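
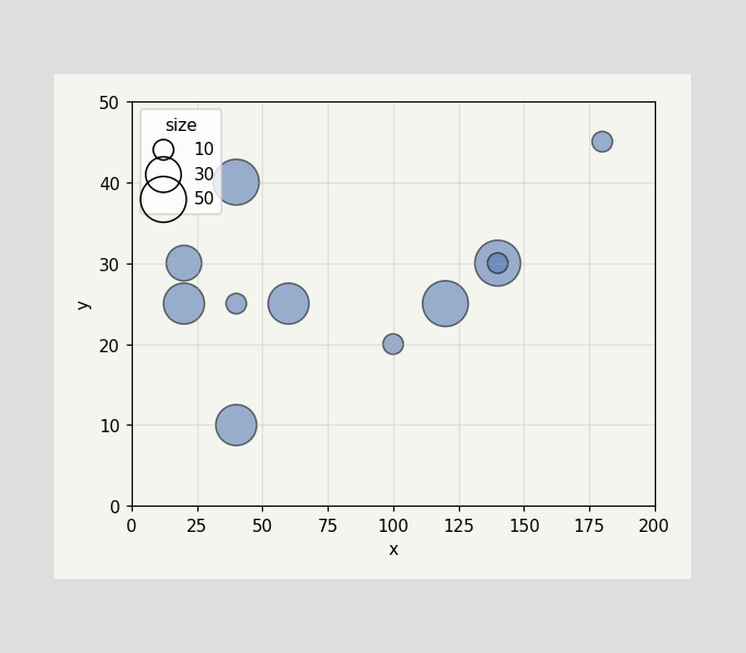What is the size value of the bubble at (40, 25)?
10

Matching the bubble at (40, 25) against the size legend gives 10.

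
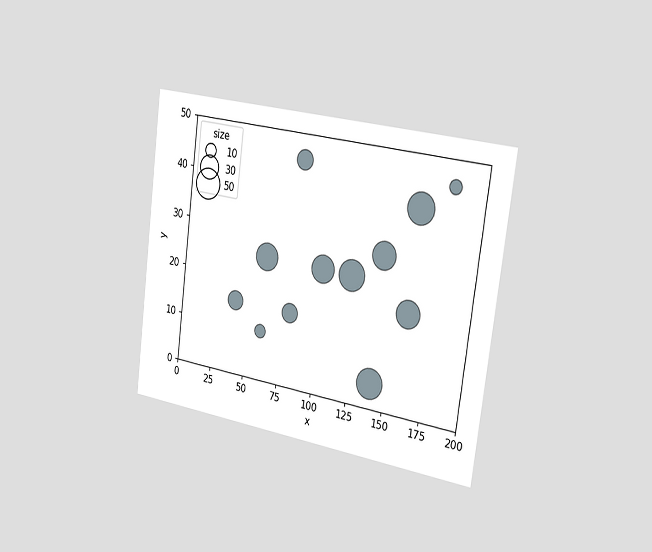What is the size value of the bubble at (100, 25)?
40

The chart is tilted about 7° clockwise and viewed slightly from the right. Matching the bubble at (100, 25) against the size legend gives 40.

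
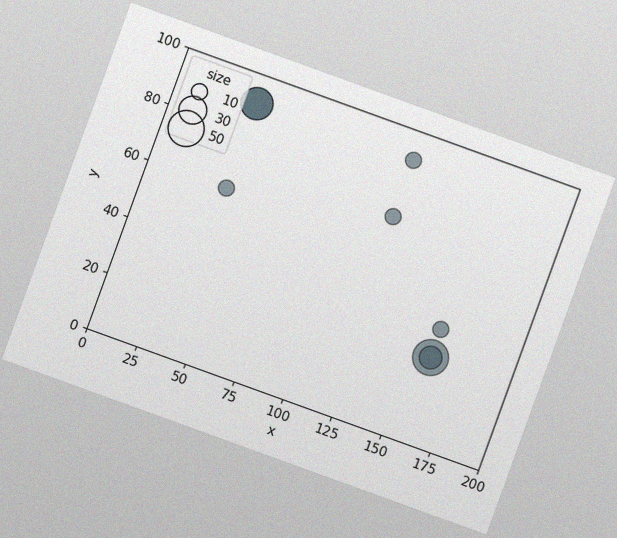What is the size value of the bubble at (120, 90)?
10

The chart is tilted about 20° clockwise, with some photo noise. Matching the bubble at (120, 90) against the size legend gives 10.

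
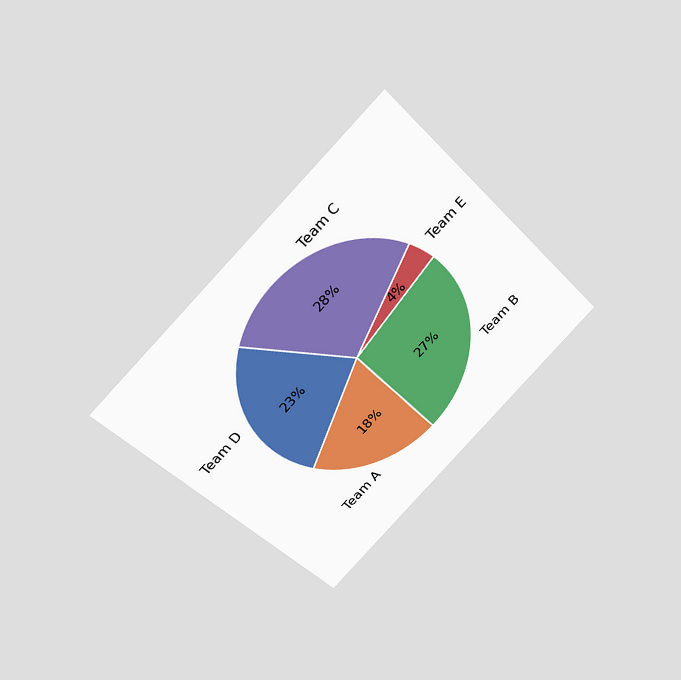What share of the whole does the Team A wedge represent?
The chart is tilted about 43° counter-clockwise and viewed slightly from above. The Team A slice takes up 18% of the pie.

18%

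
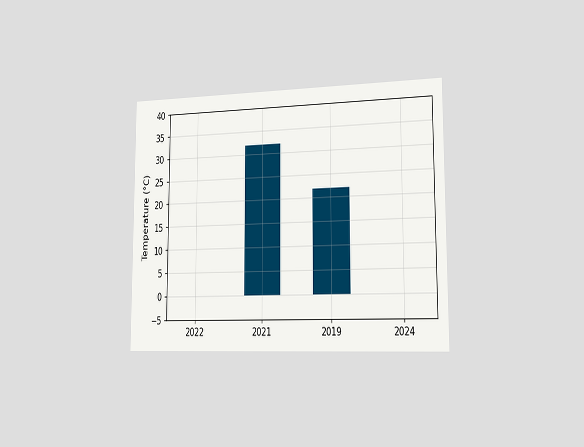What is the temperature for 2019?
22°C

The chart is viewed slightly from the right. Reading along the chart's y-axis, the 2019 bar reaches 22°C.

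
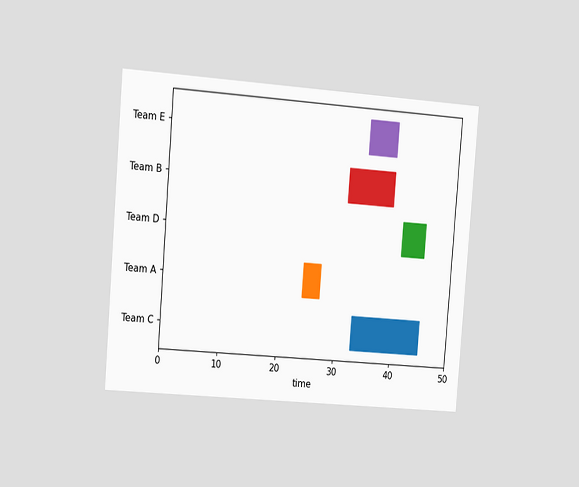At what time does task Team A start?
The chart is tilted about 5° clockwise and viewed slightly from the left. The Team A bar begins at t=24.

24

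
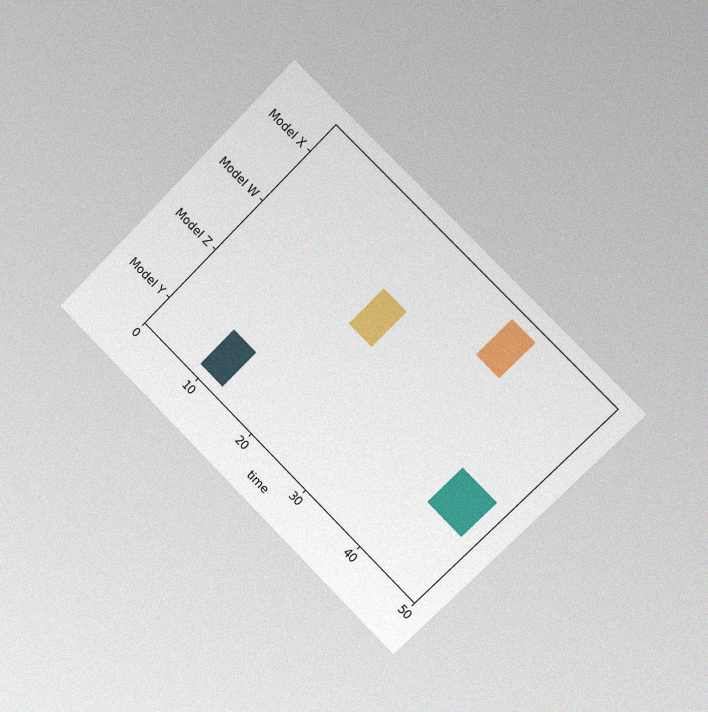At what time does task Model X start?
33

The chart is tilted about 45° clockwise and viewed slightly from the right, with some photo noise. The Model X bar begins at t=33.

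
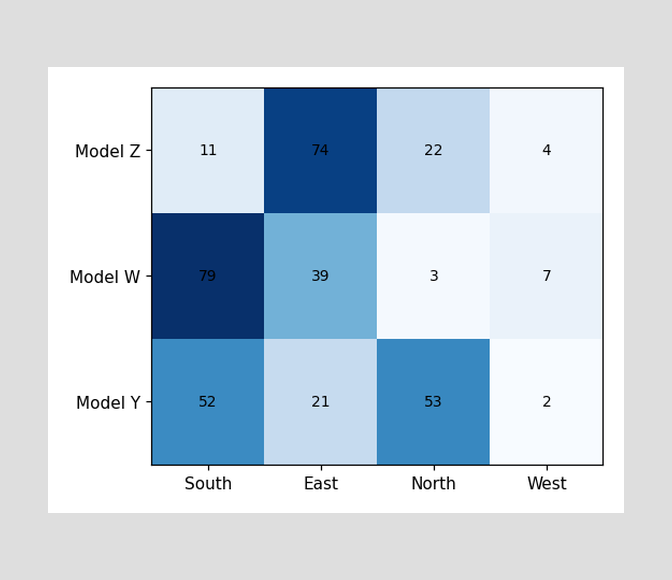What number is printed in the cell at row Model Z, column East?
74

The (Model Z, East) cell reads 74.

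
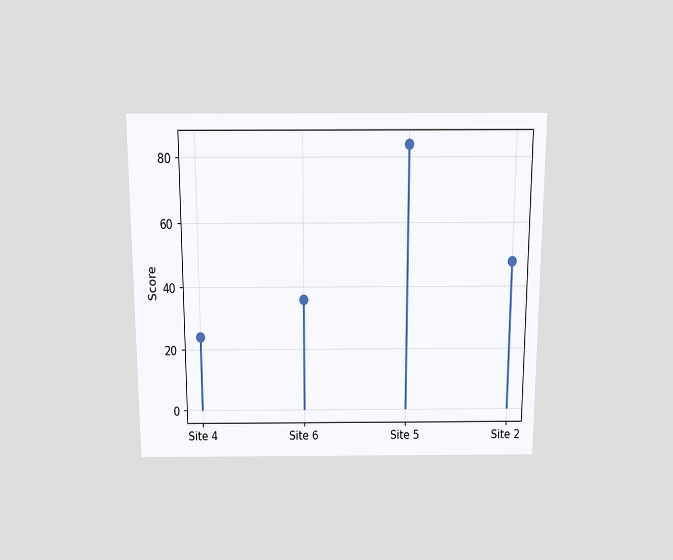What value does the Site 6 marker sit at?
36

The chart is viewed slightly from above. The Site 6 marker sits at 36.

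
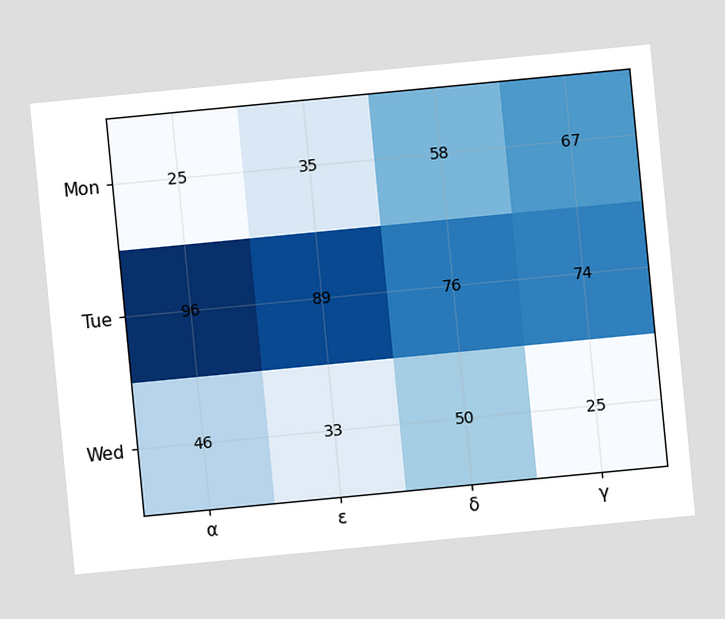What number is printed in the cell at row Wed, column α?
46

The chart is tilted about 5° counter-clockwise. The (Wed, α) cell reads 46.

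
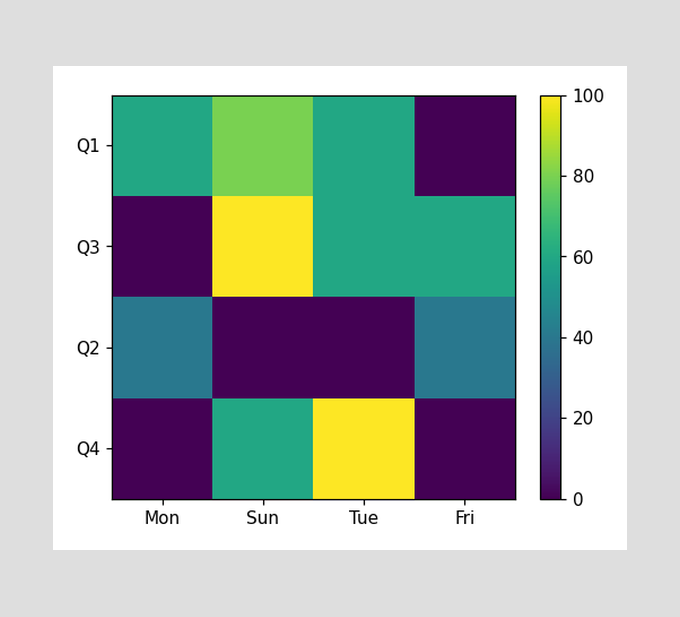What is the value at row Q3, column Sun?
100

Matching cell (Q3, Sun) against the colorbar gives 100.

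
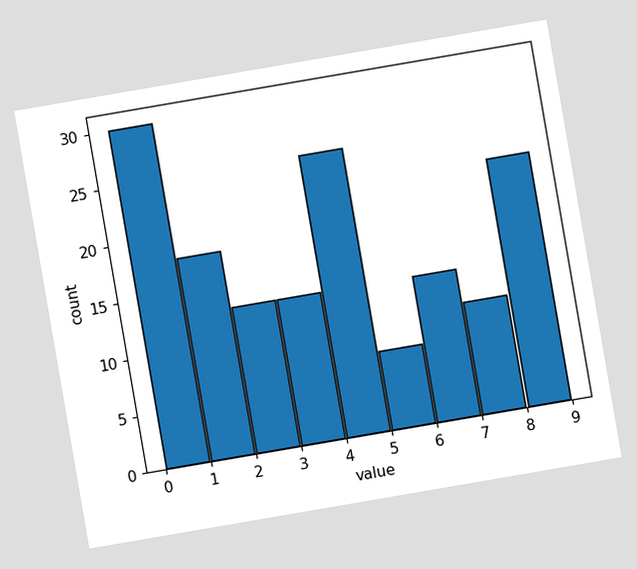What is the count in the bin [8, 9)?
The chart is tilted about 10° counter-clockwise. The [8, 9) bin has height 22.

22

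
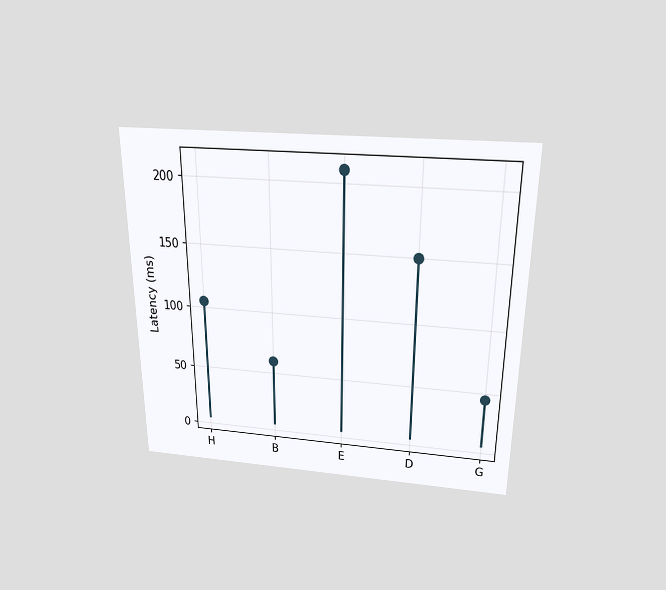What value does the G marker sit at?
45ms

The chart is viewed slightly from above. The G marker sits at 45ms.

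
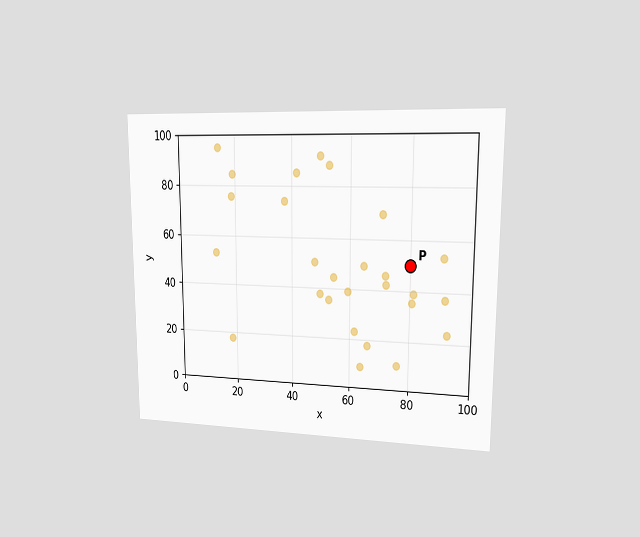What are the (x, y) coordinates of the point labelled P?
The chart is viewed slightly from the right. Following the gridlines from P to each axis, P sits at (80, 50).

(80, 50)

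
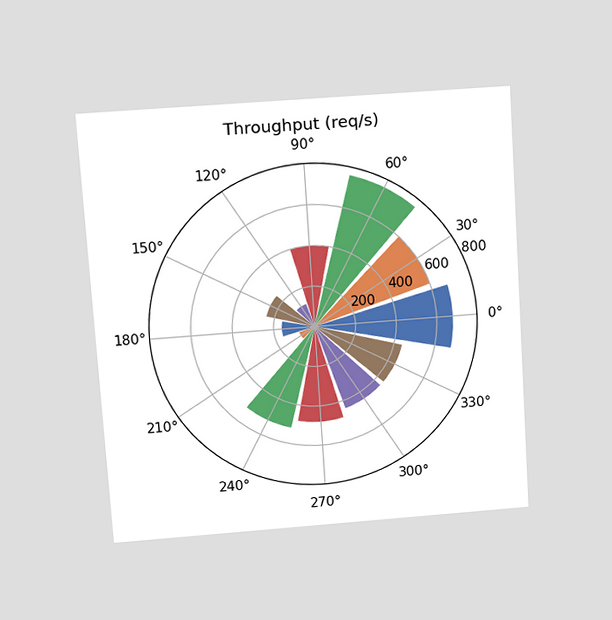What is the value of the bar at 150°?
240req/s

The chart is tilted about 4° counter-clockwise and viewed slightly from above. The bar at 150° reaches 240req/s on the radial axis.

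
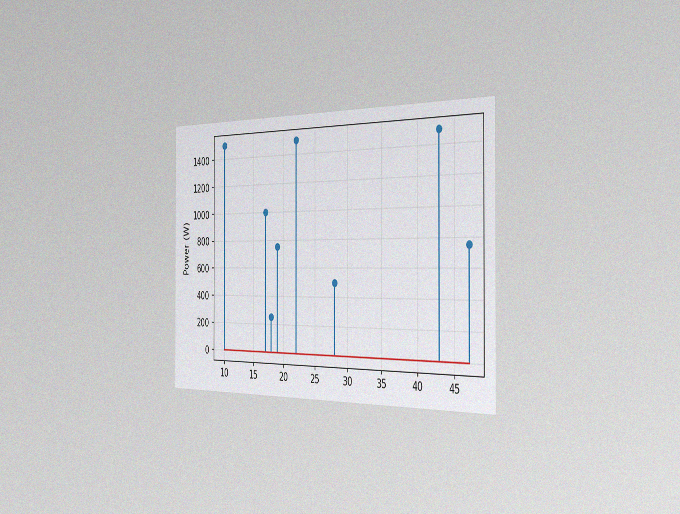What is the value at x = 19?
750W

The chart is viewed slightly from the right, with some photo noise. The stem at x=19 reaches 750W.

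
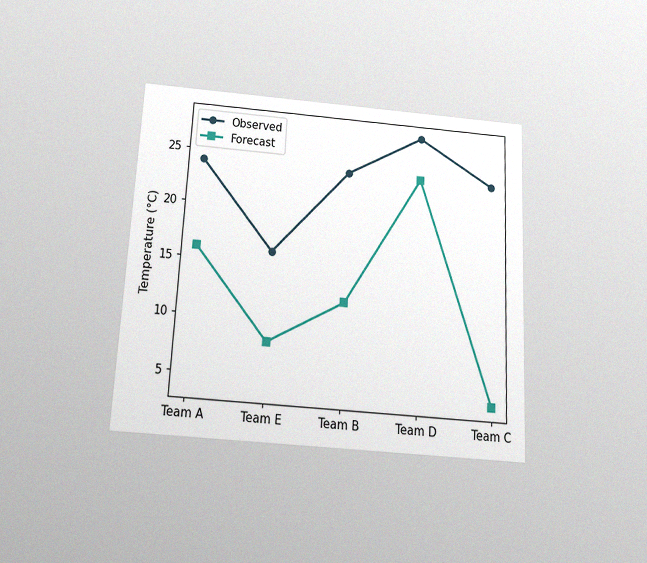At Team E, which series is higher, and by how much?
The chart is tilted about 3° clockwise and viewed slightly from below, with some photo noise. At Team E, Observed sits above the other line by 8°C.

Observed, by 8°C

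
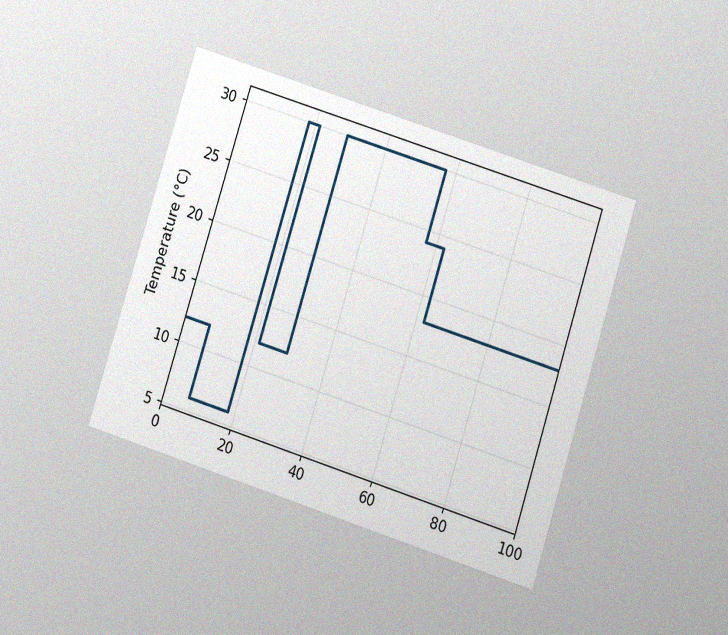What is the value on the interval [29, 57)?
30°C

The chart is tilted about 18° clockwise and viewed at a slight angle, with some photo noise. On [29, 57) the step sits at 30°C.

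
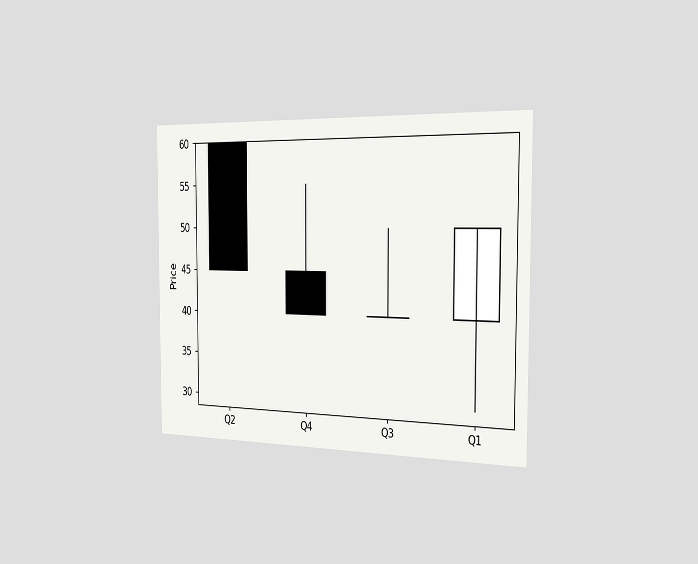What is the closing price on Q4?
40

The chart is viewed slightly from the right. The Q4 candle closes at 40.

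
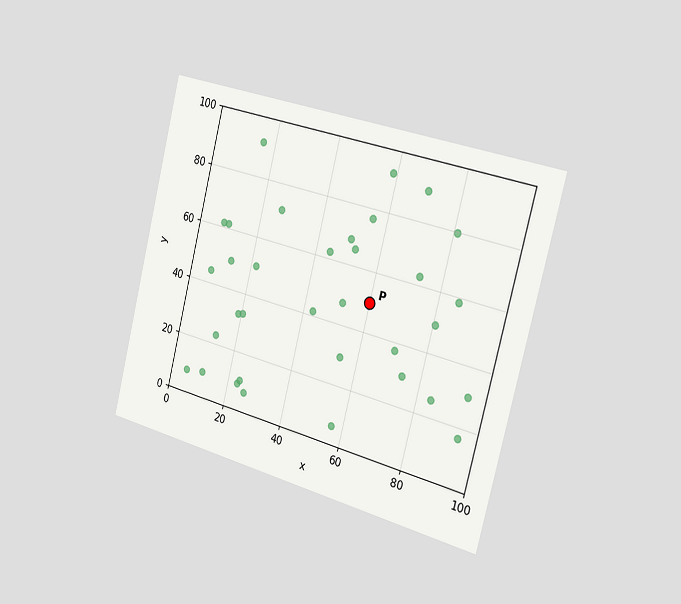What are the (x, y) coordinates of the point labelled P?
The chart is tilted about 14° clockwise and viewed slightly from the right. Following the gridlines from P to each axis, P sits at (60, 50).

(60, 50)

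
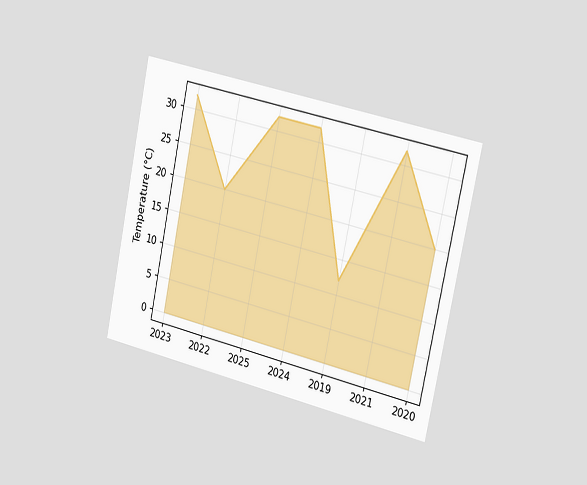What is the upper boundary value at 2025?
32°C

The chart is tilted about 12° clockwise and viewed slightly from the right. At 2025 the upper boundary is at 32°C.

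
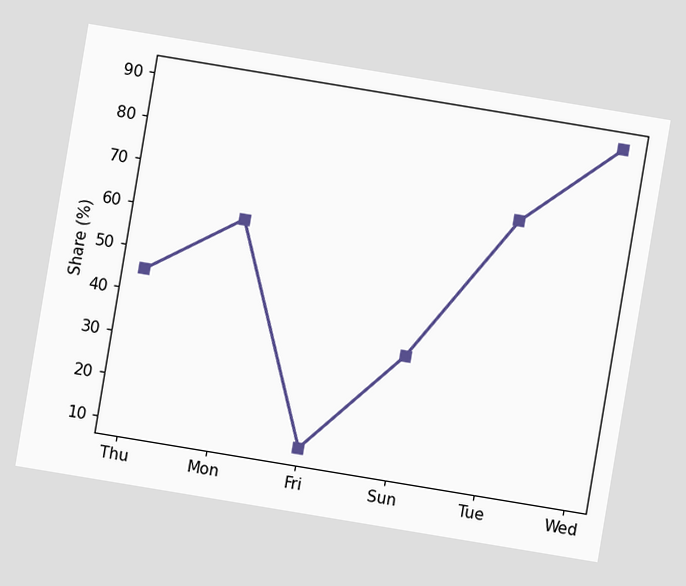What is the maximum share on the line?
90%

The chart is tilted about 9° clockwise. The highest point is at Wed, and reading across to the y-axis gives 90%.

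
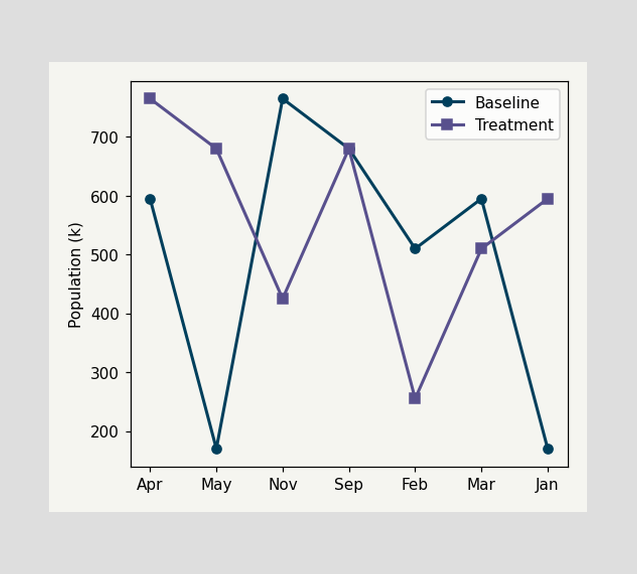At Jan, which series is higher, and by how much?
At Jan, Treatment sits above the other line by 425k.

Treatment, by 425k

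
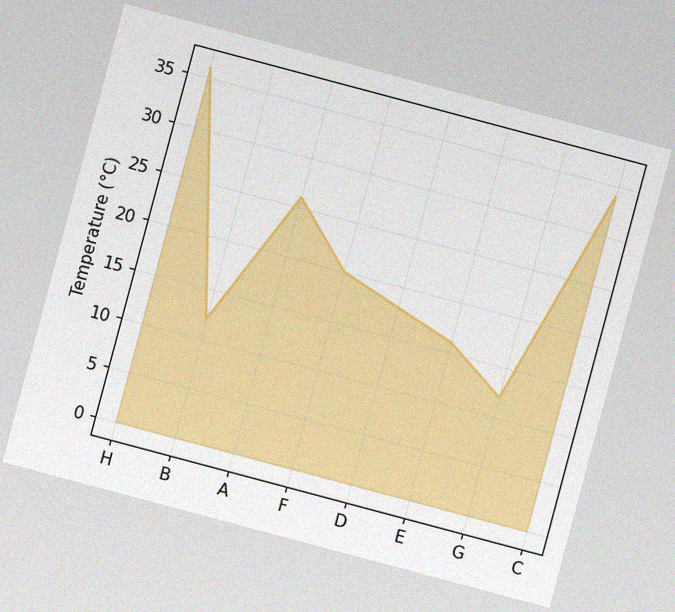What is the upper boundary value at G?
12°C

The chart is tilted about 15° clockwise, with some photo noise. At G the upper boundary is at 12°C.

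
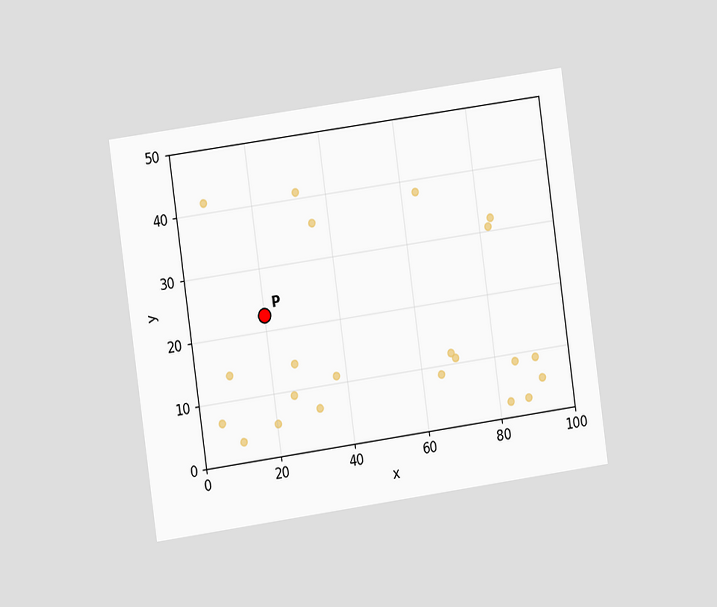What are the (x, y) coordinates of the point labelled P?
(20, 22.5)

The chart is tilted about 8° counter-clockwise and viewed at a slight angle. Following the gridlines from P to each axis, P sits at (20, 22.5).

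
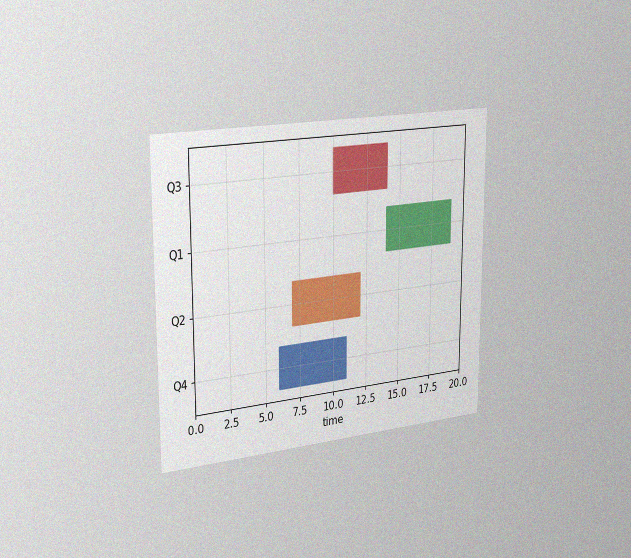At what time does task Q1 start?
14

The chart is viewed slightly from the left, with some photo noise. The Q1 bar begins at t=14.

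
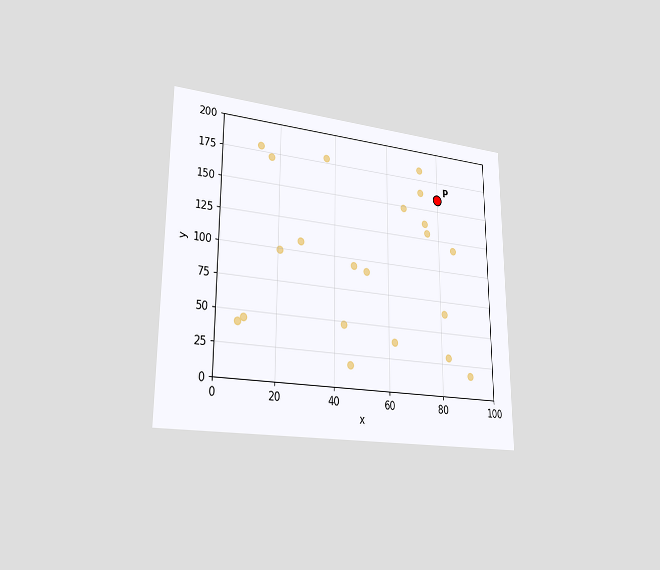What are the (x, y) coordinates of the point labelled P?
(80, 160)

The chart is viewed slightly from the left. Following the gridlines from P to each axis, P sits at (80, 160).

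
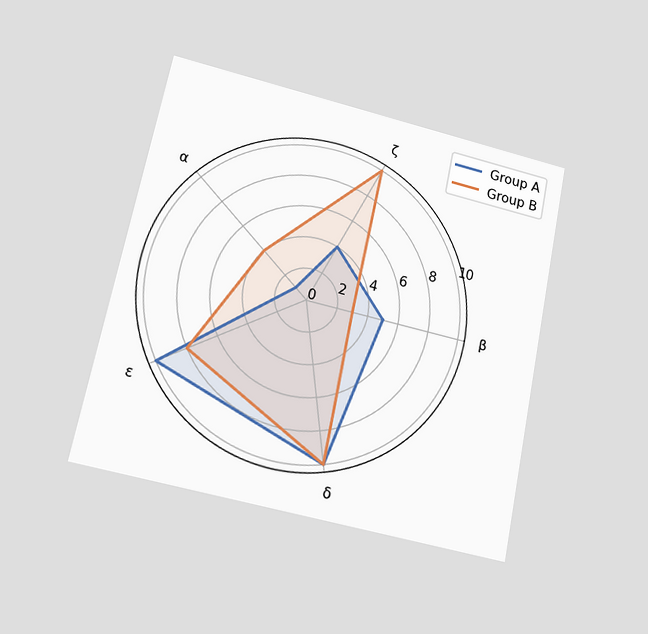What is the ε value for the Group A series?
The chart is tilted about 12° clockwise and viewed at a slight angle. On the ε axis, Group A reaches 10.

10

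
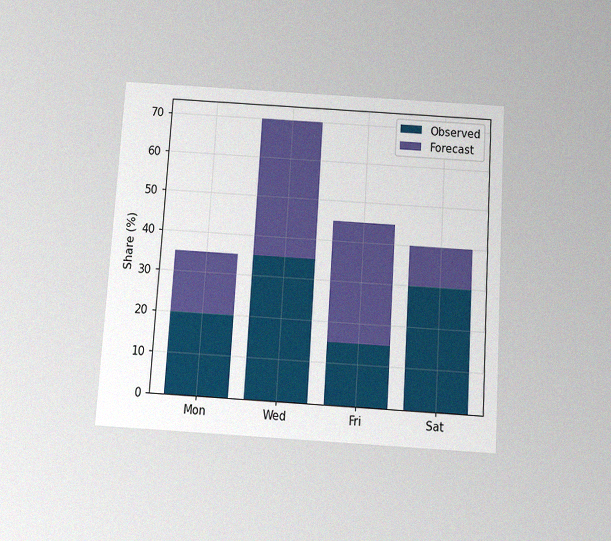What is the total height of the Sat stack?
The chart is tilted about 4° clockwise and viewed slightly from below, with some photo noise. The Sat stack's top reaches 40% on the y-axis.

40%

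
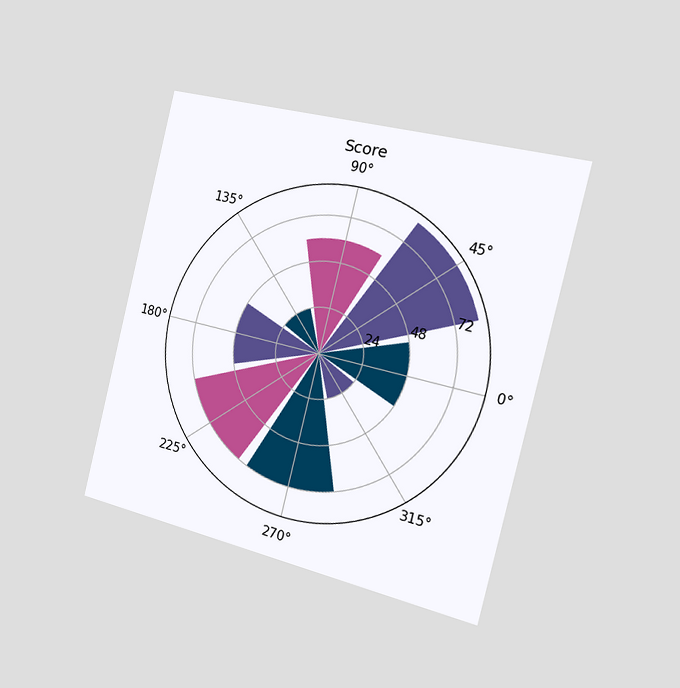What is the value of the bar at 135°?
24

The chart is tilted about 14° clockwise and viewed slightly from the right. The bar at 135° reaches 24 on the radial axis.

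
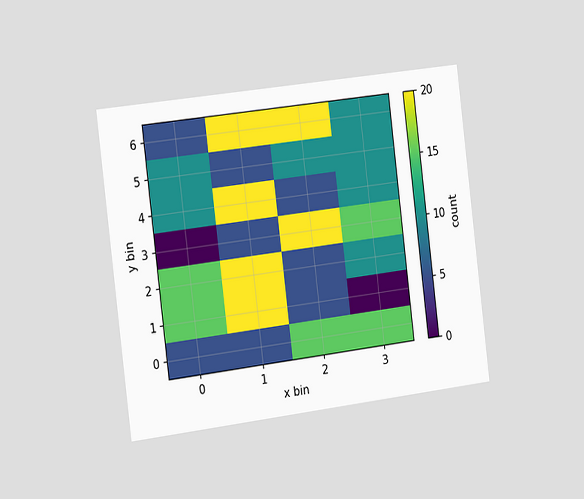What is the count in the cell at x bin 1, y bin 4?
20

The chart is tilted about 7° counter-clockwise and viewed slightly from the left. Matching the cell (1, 4) against the colorbar gives 20.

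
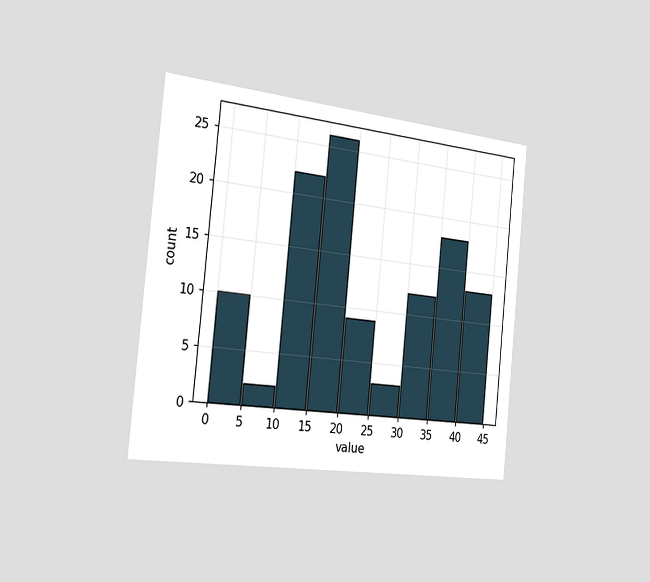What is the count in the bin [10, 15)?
The chart is tilted about 6° clockwise and viewed slightly from the left. The [10, 15) bin has height 22.

22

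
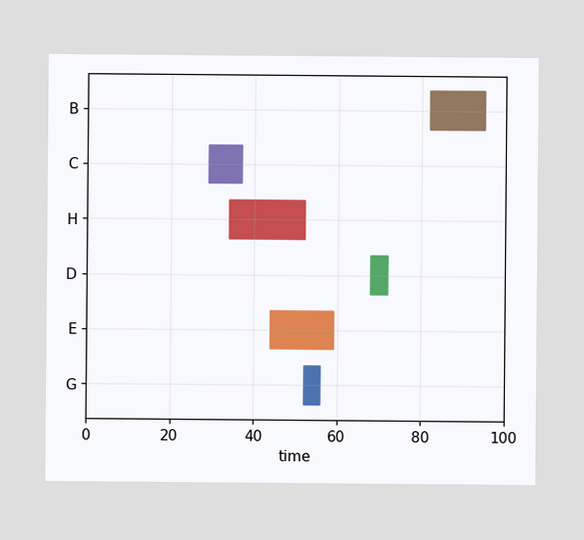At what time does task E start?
The E bar begins at t=44.

44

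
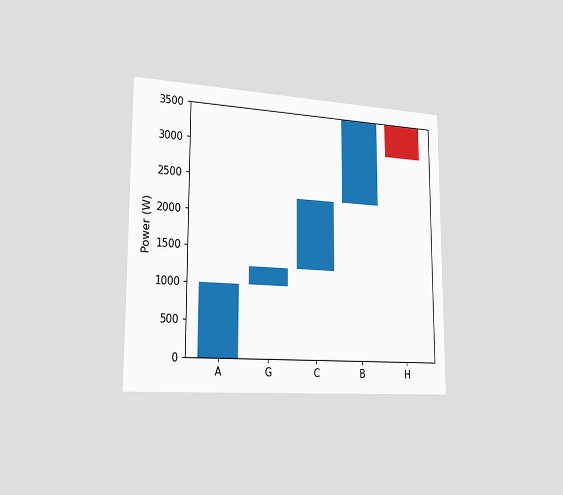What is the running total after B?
3500W

The chart is viewed slightly from the left. After B the running total reaches 3500W.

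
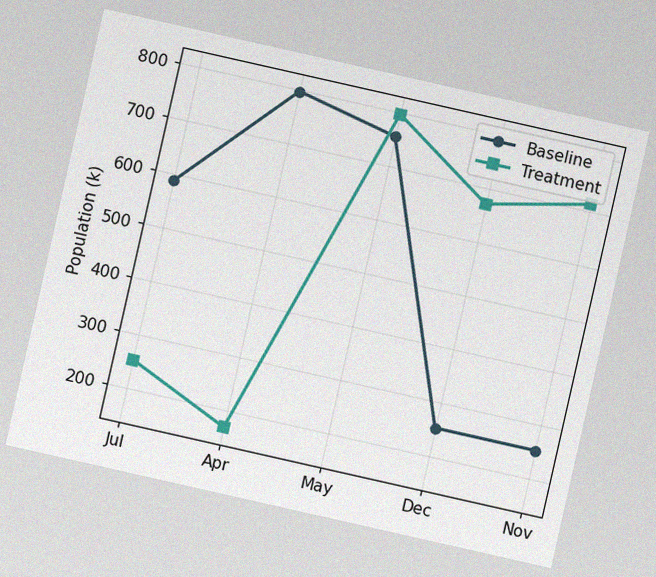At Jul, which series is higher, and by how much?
The chart is tilted about 13° clockwise, with some photo noise. At Jul, Baseline sits above the other line by 336k.

Baseline, by 336k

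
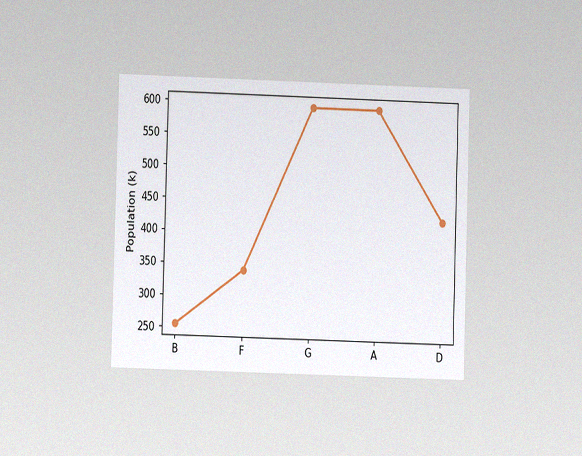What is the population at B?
The chart is viewed at a slight angle, with some photo noise. At B, the line is at 255k.

255k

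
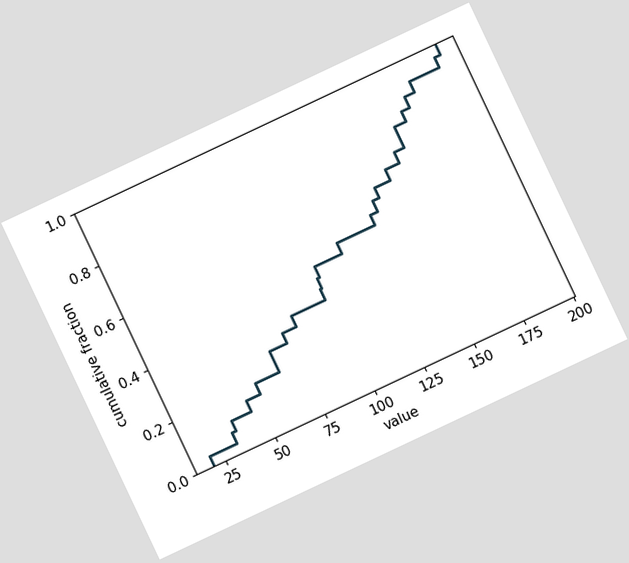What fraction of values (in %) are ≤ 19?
The chart is tilted about 25° counter-clockwise. At x=19 the ECDF step is at 4%.

4%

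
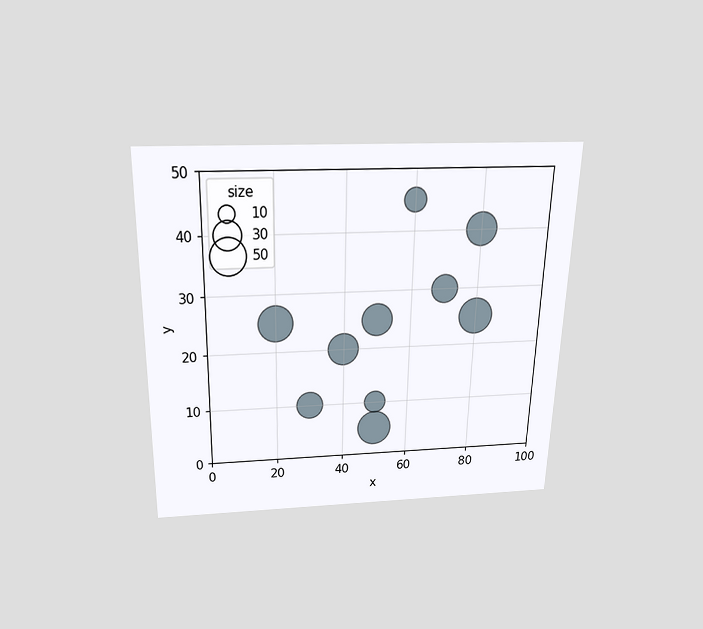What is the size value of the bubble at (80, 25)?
50

The chart is viewed slightly from above. Matching the bubble at (80, 25) against the size legend gives 50.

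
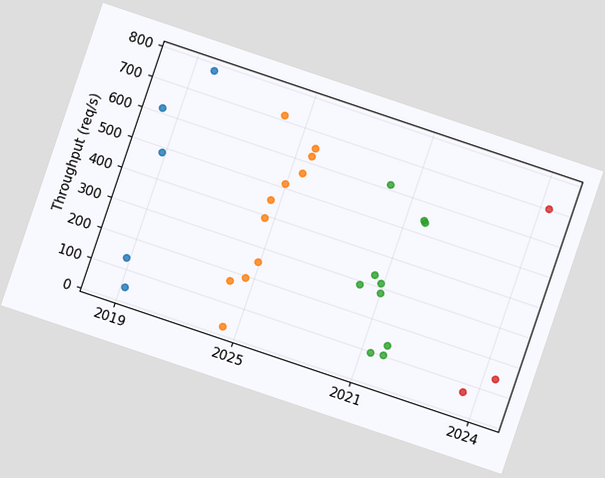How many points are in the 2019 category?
5

The chart is tilted about 19° clockwise. Counting the markers in the 2019 column gives 5.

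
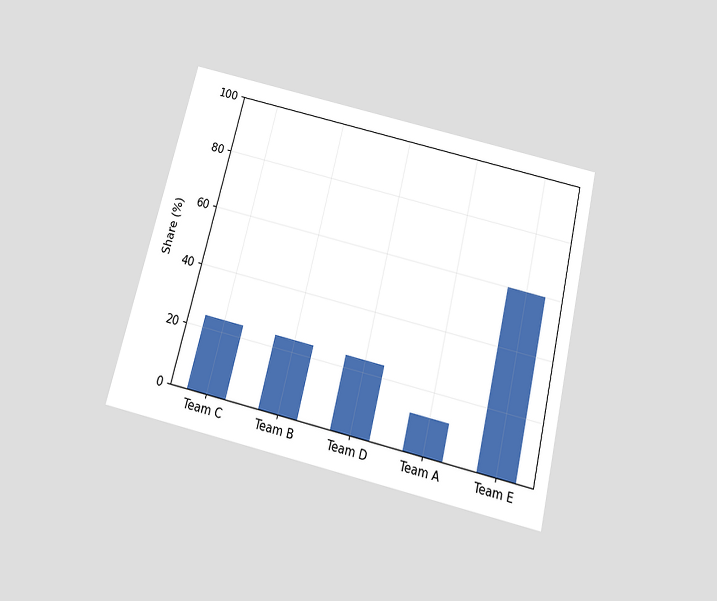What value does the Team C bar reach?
The chart is tilted about 14° clockwise and viewed slightly from below. Reading along the chart's y-axis, the Team C bar reaches 24%.

24%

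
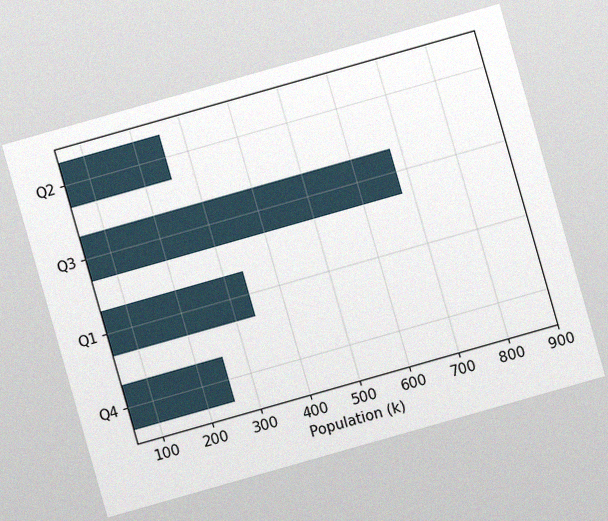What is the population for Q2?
255k

The chart is tilted about 16° counter-clockwise, with some photo noise. Reading along the chart's x-axis, the Q2 bar reaches 255k.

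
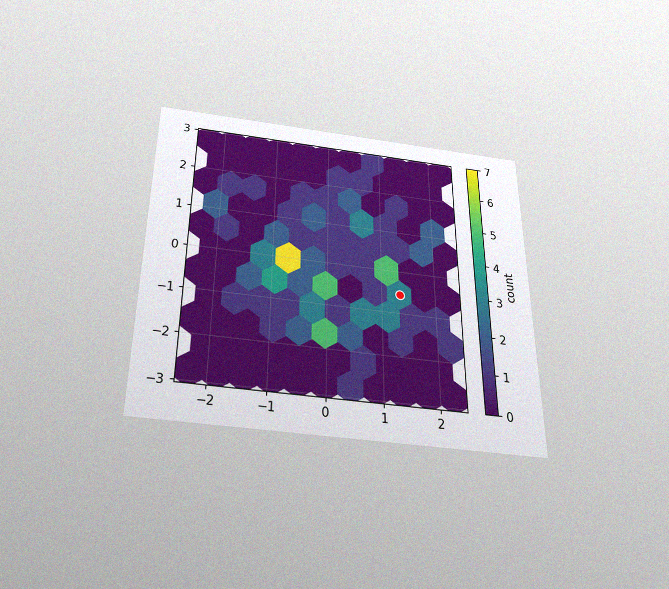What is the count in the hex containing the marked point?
The chart is viewed slightly from below, with some photo noise. The marked hex reads 3 on the colorbar.

3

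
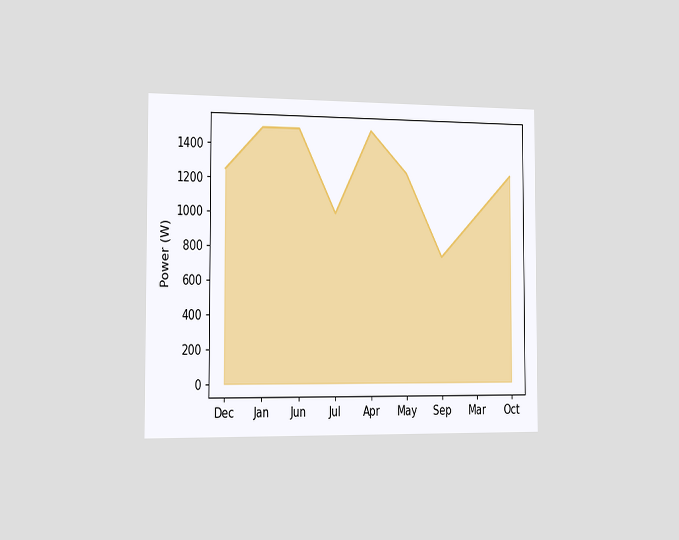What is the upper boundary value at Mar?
The chart is viewed slightly from the left. At Mar the upper boundary is at 1000W.

1000W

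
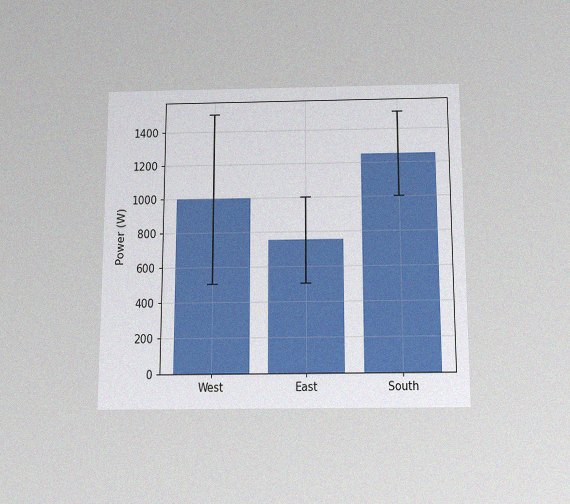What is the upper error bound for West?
The chart is viewed slightly from below, with some photo noise. The West bar's upper whisker reaches 1500W.

1500W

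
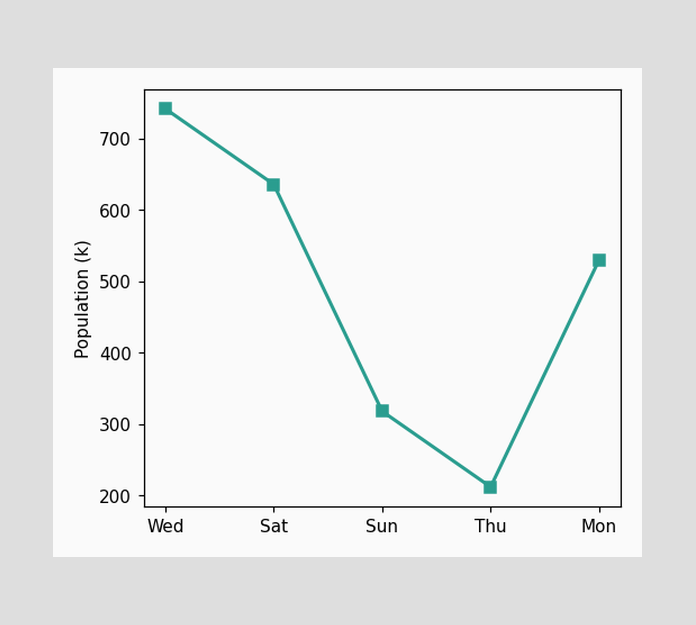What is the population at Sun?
318k

At Sun, the line is at 318k.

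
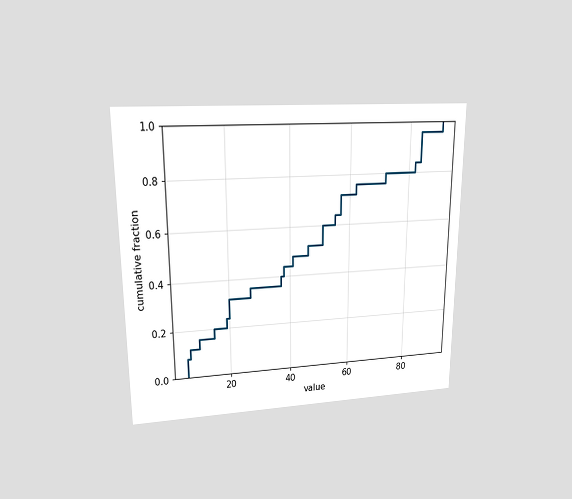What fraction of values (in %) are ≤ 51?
60%

The chart is viewed at a slight angle. At x=51 the ECDF step is at 60%.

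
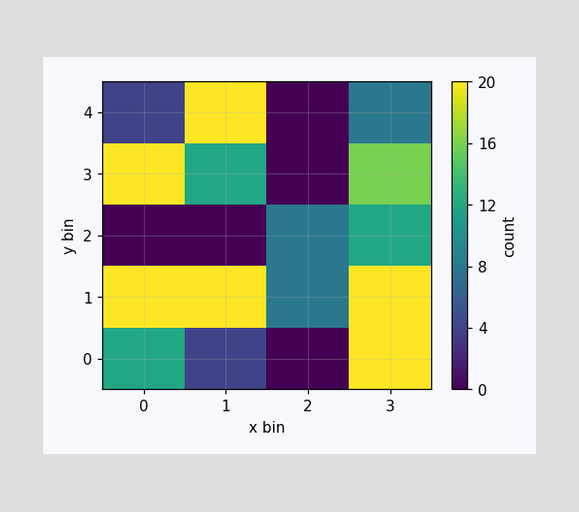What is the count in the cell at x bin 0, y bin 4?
4

Matching the cell (0, 4) against the colorbar gives 4.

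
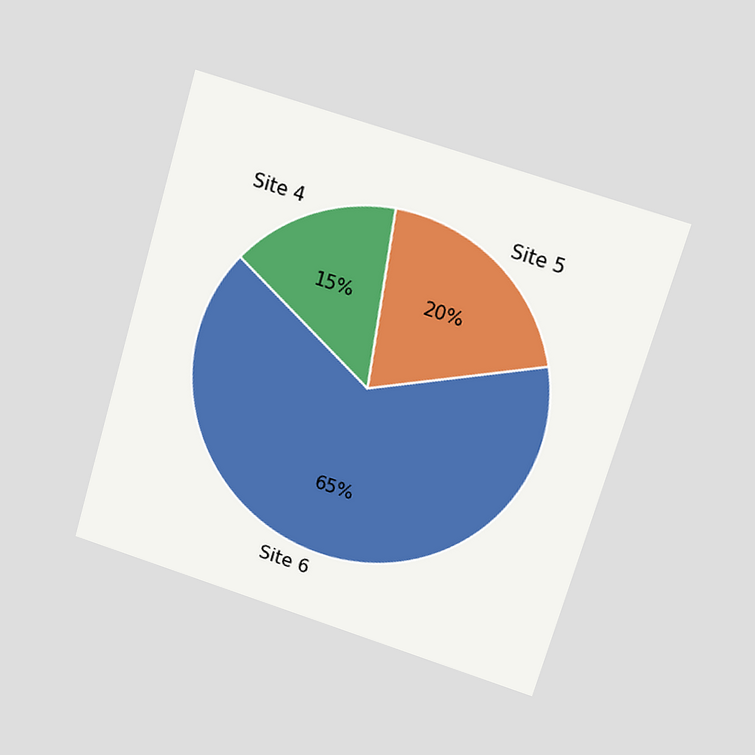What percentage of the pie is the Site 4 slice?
15%

The chart is tilted about 16° clockwise and viewed at a slight angle. The Site 4 slice takes up 15% of the pie.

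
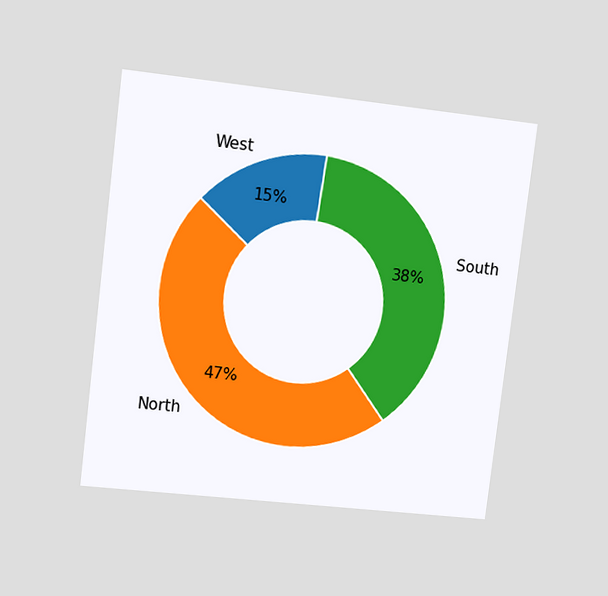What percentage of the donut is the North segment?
The chart is tilted about 7° clockwise and viewed at a slight angle. The North segment takes up 47% of the ring.

47%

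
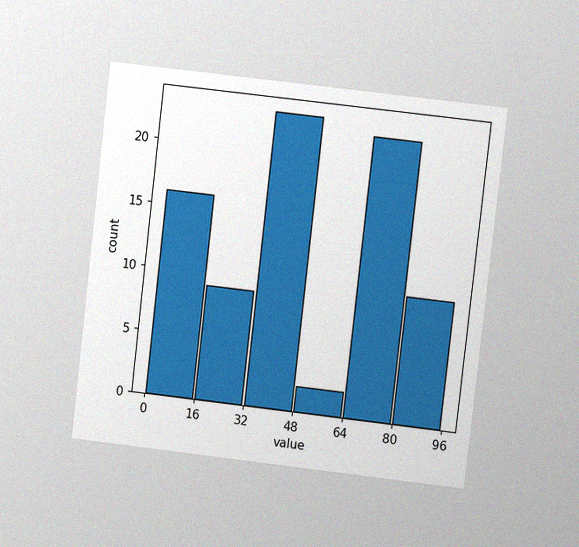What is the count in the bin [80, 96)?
10

The chart is tilted about 7° clockwise and viewed at a slight angle, with some photo noise. The [80, 96) bin has height 10.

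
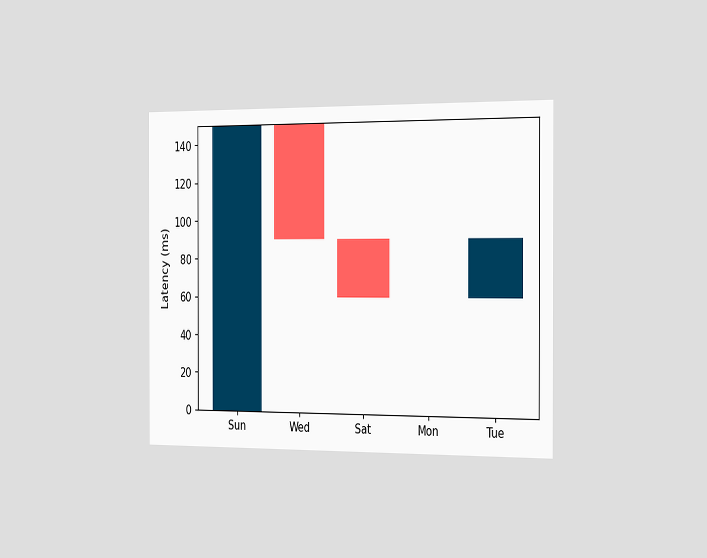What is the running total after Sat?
The chart is viewed slightly from the right. After Sat the running total reaches 60ms.

60ms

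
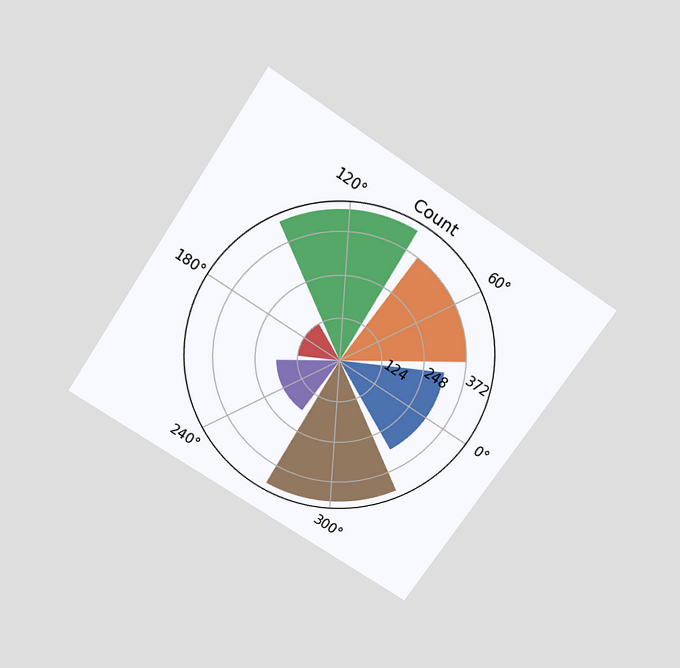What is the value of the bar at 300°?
The chart is tilted about 34° clockwise and viewed slightly from above. The bar at 300° reaches 434 on the radial axis.

434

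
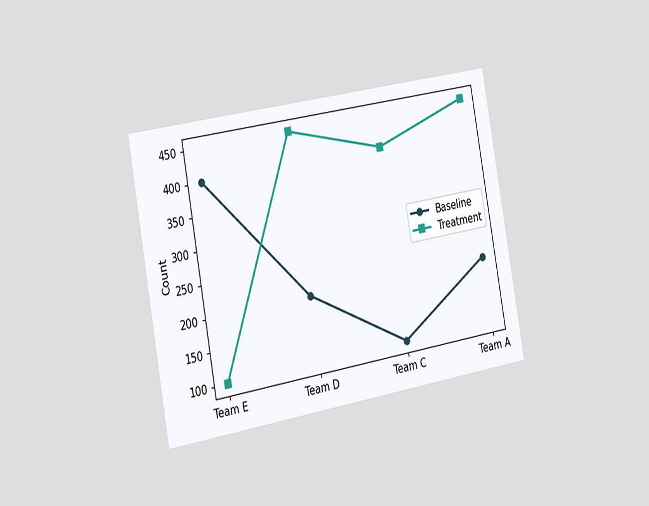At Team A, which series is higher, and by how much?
Treatment, by 250

The chart is tilted about 10° counter-clockwise and viewed slightly from the left. At Team A, Treatment sits above the other line by 250.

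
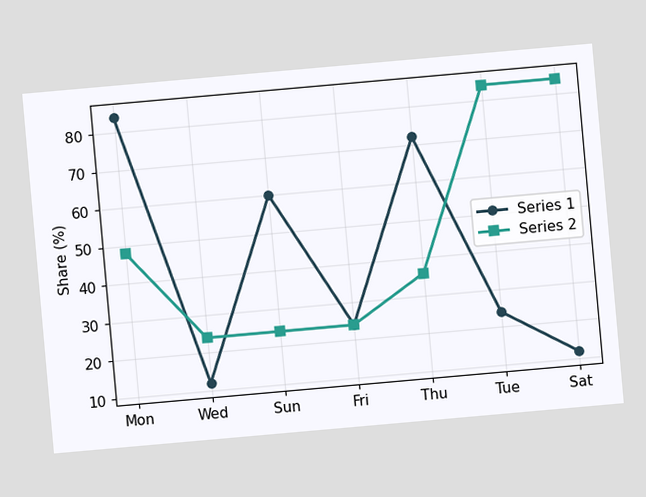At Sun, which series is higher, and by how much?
Series 1, by 36%

The chart is tilted about 5° counter-clockwise. At Sun, Series 1 sits above the other line by 36%.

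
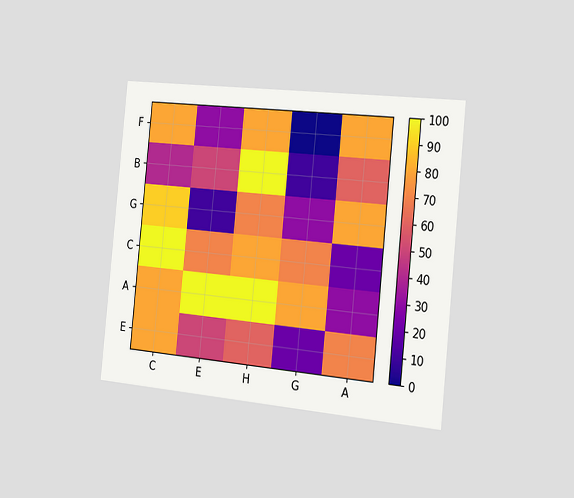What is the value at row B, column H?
100

The chart is tilted about 6° clockwise and viewed slightly from the right. Matching cell (B, H) against the colorbar gives 100.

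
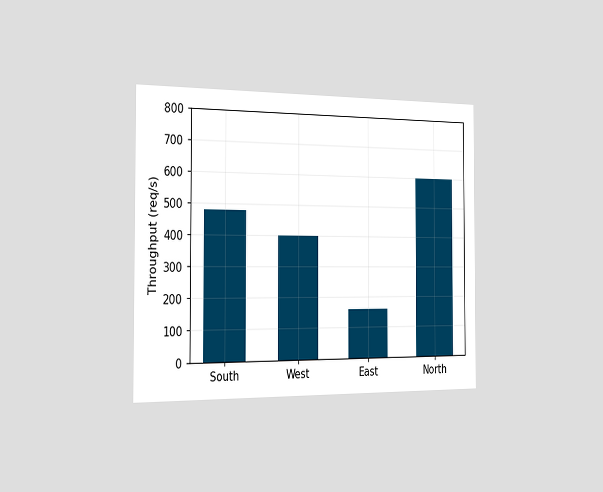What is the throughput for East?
The chart is viewed slightly from the left. Reading along the chart's y-axis, the East bar reaches 160req/s.

160req/s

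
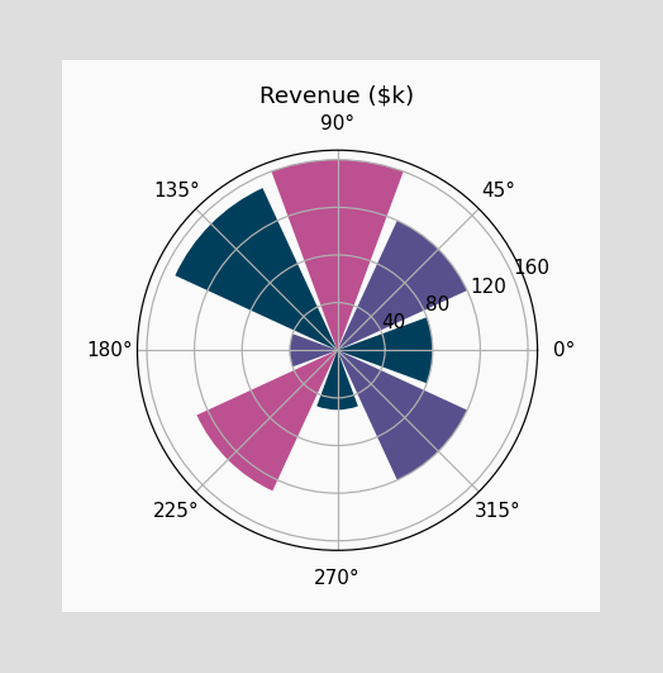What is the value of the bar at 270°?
The bar at 270° reaches $50k on the radial axis.

$50k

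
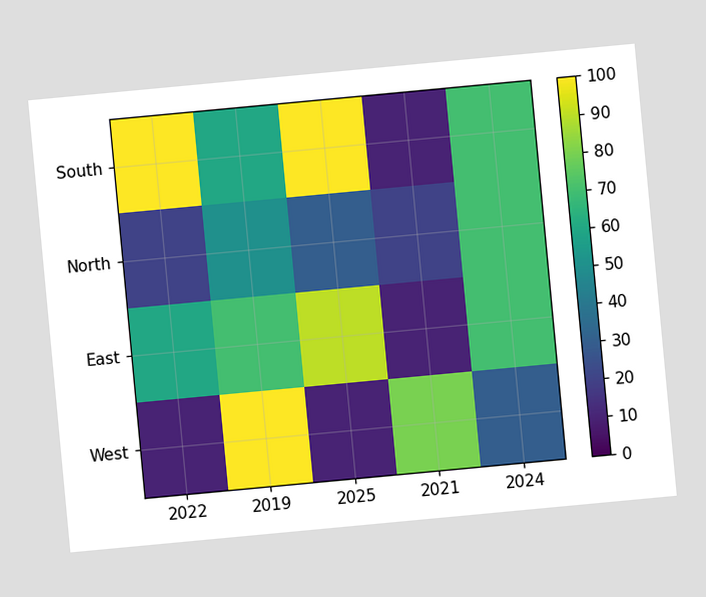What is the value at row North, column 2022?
The chart is tilted about 5° counter-clockwise. Matching cell (North, 2022) against the colorbar gives 20.

20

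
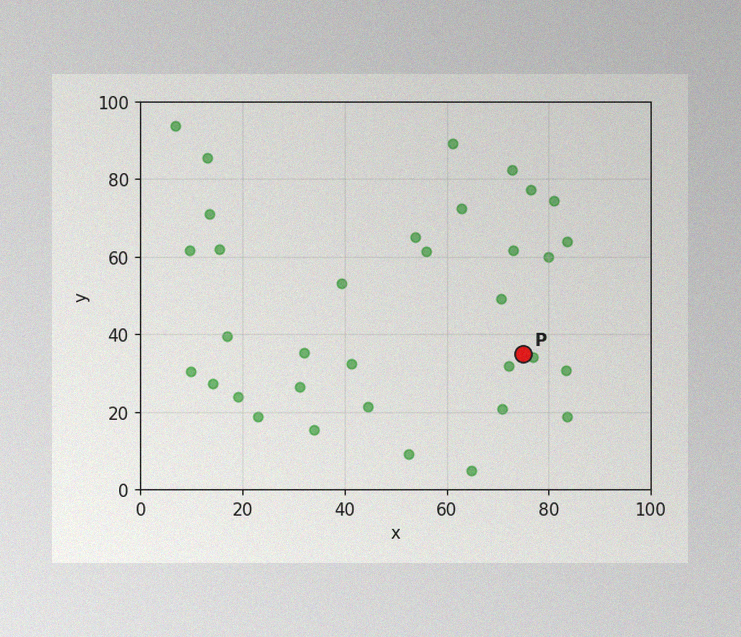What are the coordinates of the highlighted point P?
(75, 35)

The image has some photo noise and uneven lighting. Following the gridlines from P to each axis, P sits at (75, 35).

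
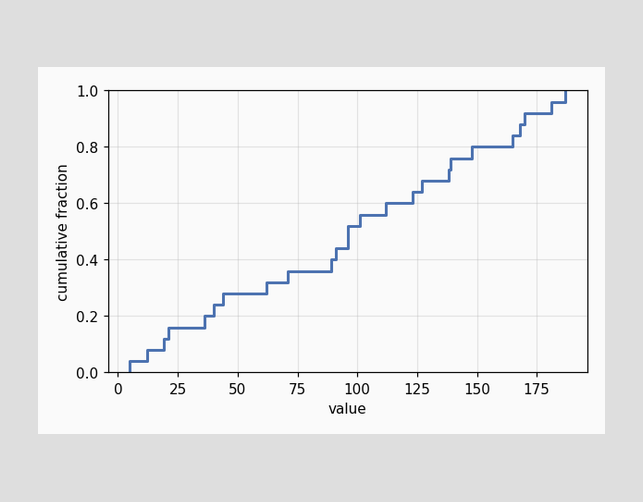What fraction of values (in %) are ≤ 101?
56%

At x=101 the ECDF step is at 56%.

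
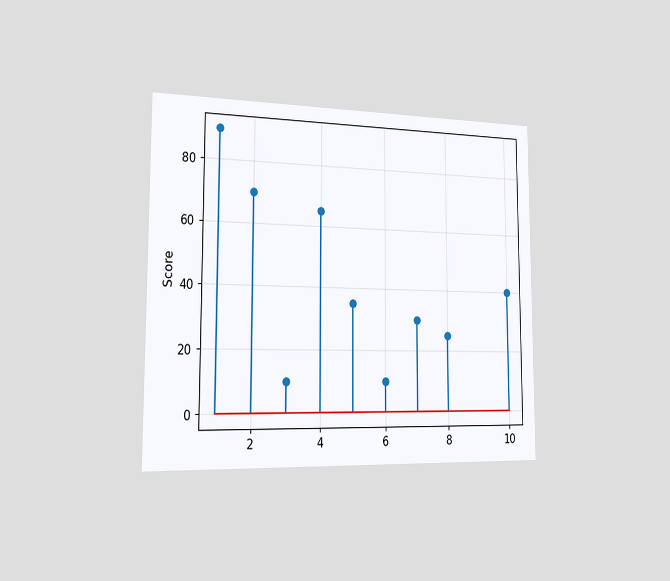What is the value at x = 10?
The chart is viewed slightly from the left. The stem at x=10 reaches 40.

40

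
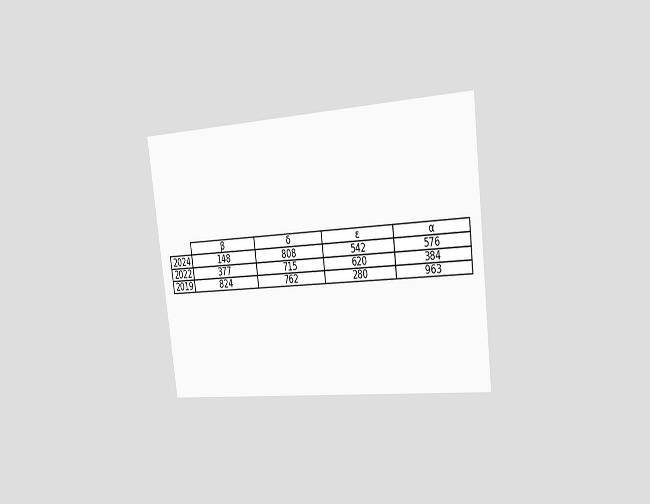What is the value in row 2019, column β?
The chart is tilted about 7° counter-clockwise and viewed slightly from the right. The (2019, β) cell reads 824.

824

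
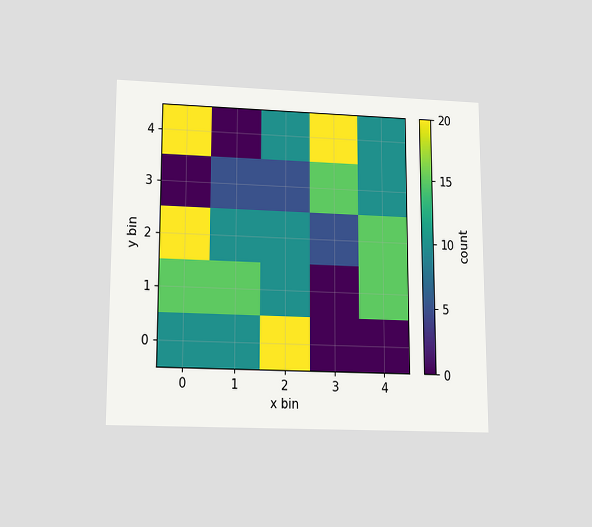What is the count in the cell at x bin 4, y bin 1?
The chart is viewed slightly from below. Matching the cell (4, 1) against the colorbar gives 15.

15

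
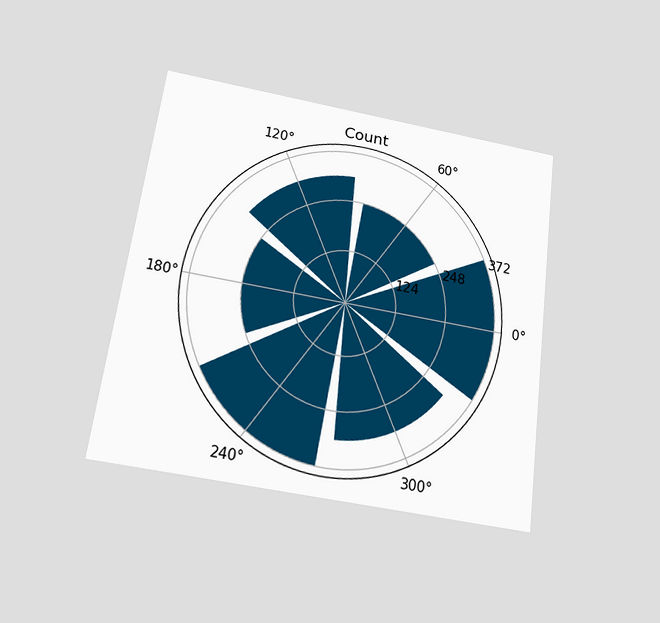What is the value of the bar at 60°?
248

The chart is tilted about 8° clockwise and viewed slightly from below. The bar at 60° reaches 248 on the radial axis.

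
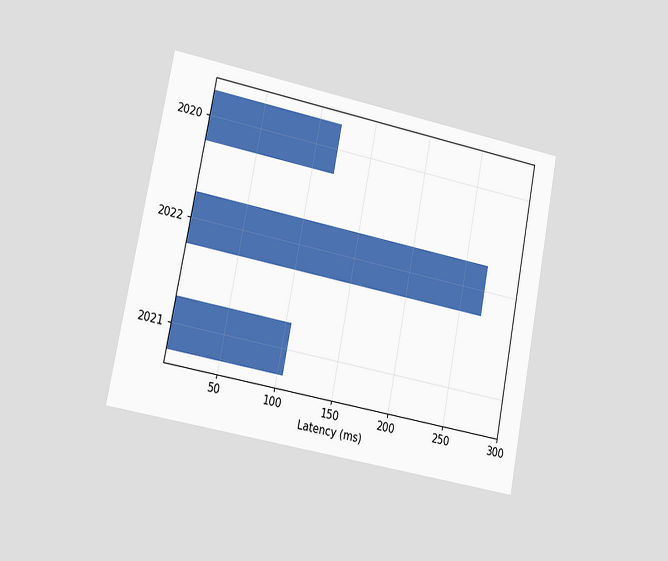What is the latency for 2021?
105ms

The chart is tilted about 11° clockwise and viewed slightly from the left. Reading along the chart's x-axis, the 2021 bar reaches 105ms.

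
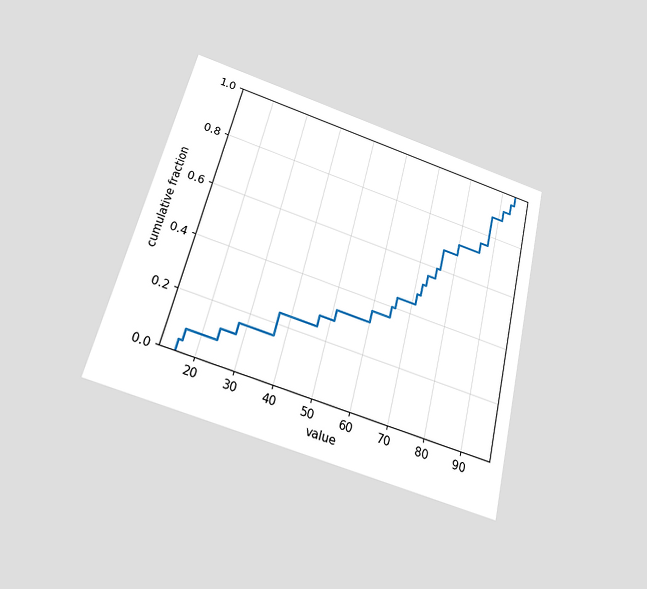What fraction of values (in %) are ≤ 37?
24%

The chart is tilted about 14° clockwise and viewed slightly from below. At x=37 the ECDF step is at 24%.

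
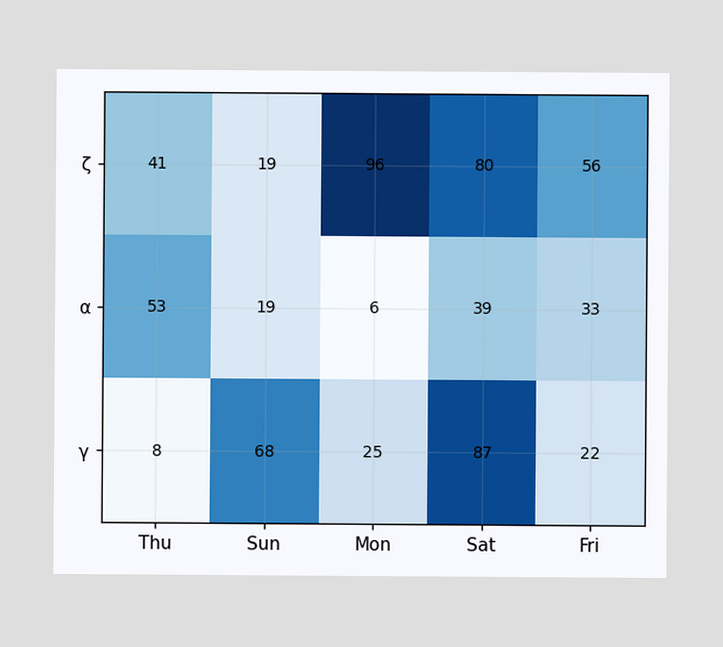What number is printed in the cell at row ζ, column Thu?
41

The (ζ, Thu) cell reads 41.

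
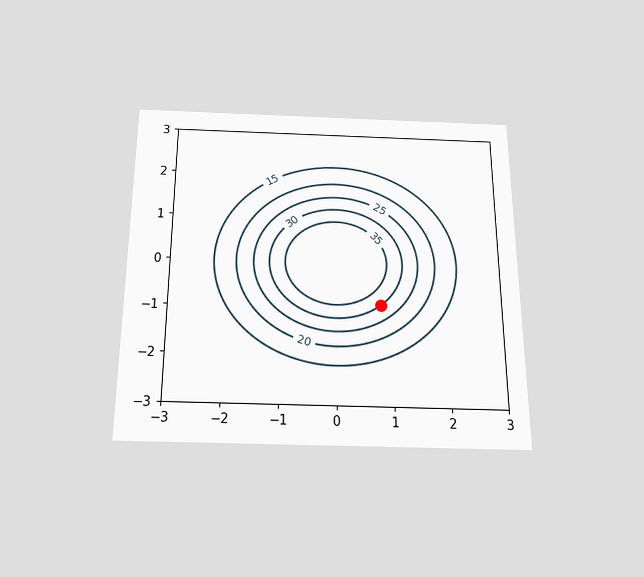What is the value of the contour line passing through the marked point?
30

The chart is viewed slightly from below. The marked point sits on the contour labelled 30.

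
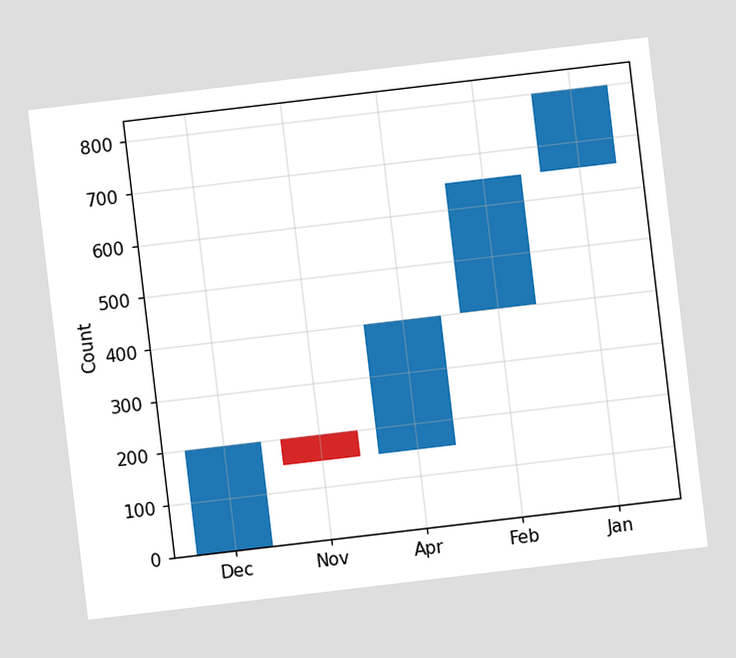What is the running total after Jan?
800

The chart is tilted about 7° counter-clockwise. After Jan the running total reaches 800.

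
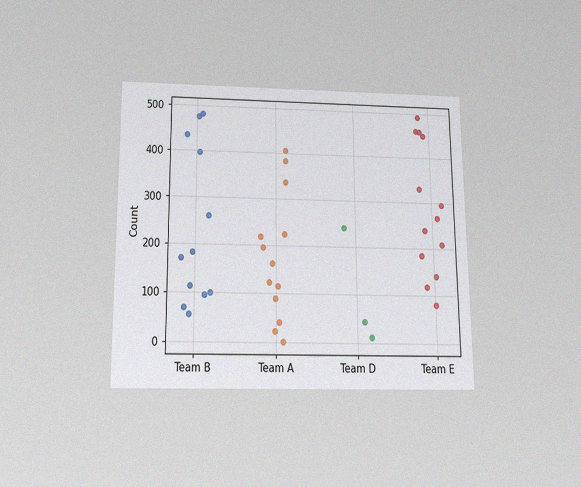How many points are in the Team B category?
The chart is viewed slightly from below, with some photo noise. Counting the markers in the Team B column gives 12.

12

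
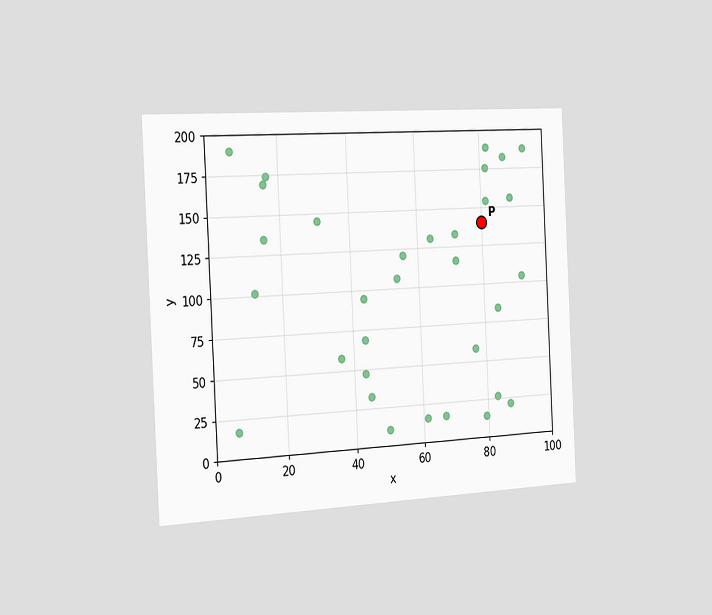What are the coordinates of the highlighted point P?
The chart is tilted about 3° counter-clockwise and viewed slightly from the left. Following the gridlines from P to each axis, P sits at (80, 140).

(80, 140)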